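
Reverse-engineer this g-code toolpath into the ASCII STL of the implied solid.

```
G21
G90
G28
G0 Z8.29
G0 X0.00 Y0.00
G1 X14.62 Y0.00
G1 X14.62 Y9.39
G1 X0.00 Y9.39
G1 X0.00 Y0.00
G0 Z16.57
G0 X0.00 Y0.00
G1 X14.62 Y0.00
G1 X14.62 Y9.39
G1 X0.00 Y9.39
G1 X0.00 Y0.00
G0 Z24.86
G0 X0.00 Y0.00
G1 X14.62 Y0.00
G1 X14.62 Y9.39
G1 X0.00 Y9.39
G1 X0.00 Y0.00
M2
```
solid part
  facet normal 0.0000 0.0000 -1.0000
    outer loop
      vertex 14.62 9.39 0.00
      vertex 14.62 0.00 0.00
      vertex 0.00 0.00 0.00
    endloop
  endfacet
  facet normal 0.0000 0.0000 -1.0000
    outer loop
      vertex 0.00 9.39 0.00
      vertex 14.62 9.39 0.00
      vertex 0.00 0.00 0.00
    endloop
  endfacet
  facet normal 0.0000 0.0000 1.0000
    outer loop
      vertex 0.00 0.00 24.86
      vertex 14.62 0.00 24.86
      vertex 14.62 9.39 24.86
    endloop
  endfacet
  facet normal 0.0000 0.0000 1.0000
    outer loop
      vertex 0.00 0.00 24.86
      vertex 14.62 9.39 24.86
      vertex 0.00 9.39 24.86
    endloop
  endfacet
  facet normal 0.0000 -1.0000 0.0000
    outer loop
      vertex 0.00 0.00 0.00
      vertex 14.62 0.00 0.00
      vertex 14.62 0.00 24.86
    endloop
  endfacet
  facet normal 0.0000 -1.0000 0.0000
    outer loop
      vertex 0.00 0.00 0.00
      vertex 14.62 0.00 24.86
      vertex 0.00 0.00 24.86
    endloop
  endfacet
  facet normal 0.0000 1.0000 0.0000
    outer loop
      vertex 14.62 9.39 24.86
      vertex 14.62 9.39 0.00
      vertex 0.00 9.39 0.00
    endloop
  endfacet
  facet normal 0.0000 1.0000 0.0000
    outer loop
      vertex 0.00 9.39 24.86
      vertex 14.62 9.39 24.86
      vertex 0.00 9.39 0.00
    endloop
  endfacet
  facet normal -1.0000 0.0000 0.0000
    outer loop
      vertex 0.00 9.39 24.86
      vertex 0.00 9.39 0.00
      vertex 0.00 0.00 0.00
    endloop
  endfacet
  facet normal -1.0000 0.0000 0.0000
    outer loop
      vertex 0.00 0.00 24.86
      vertex 0.00 9.39 24.86
      vertex 0.00 0.00 0.00
    endloop
  endfacet
  facet normal 1.0000 0.0000 0.0000
    outer loop
      vertex 14.62 0.00 0.00
      vertex 14.62 9.39 0.00
      vertex 14.62 9.39 24.86
    endloop
  endfacet
  facet normal 1.0000 0.0000 0.0000
    outer loop
      vertex 14.62 0.00 0.00
      vertex 14.62 9.39 24.86
      vertex 14.62 0.00 24.86
    endloop
  endfacet
endsolid part

The G0 Z moves step by Δz≈8.29 mm. Every layer's G1 loop is the same polygon, so the solid is a straight extrusion of it from z=0 to z≈24.9. Closing with flat bottom and top caps and triangulating gives 12 facets — a rectangular box, roughly 14.6 × 9.39 mm footprint and 24.9 mm tall.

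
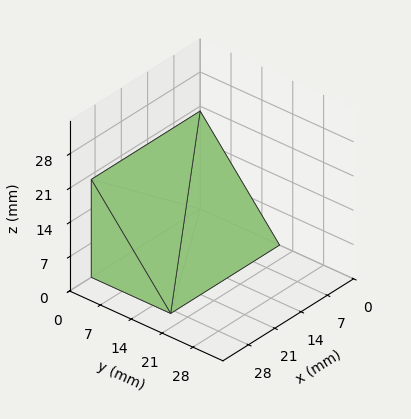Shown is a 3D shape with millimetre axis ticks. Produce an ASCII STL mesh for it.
Reading the render: the shape is a wedge (ramp): 29 × 18 mm base, rising to 20 mm along the y=0 edge and sloping linearly to z=0 at y=18 (dimensions read to the nearest mm from the axis ticks). For the STL, each face is triangulated and given an outward normal.

solid part
  facet normal 0.0000 0.0000 -1.0000
    outer loop
      vertex 29.000 18.000 0.000
      vertex 29.000 0.000 0.000
      vertex 0.000 0.000 0.000
    endloop
  endfacet
  facet normal 0.0000 0.0000 -1.0000
    outer loop
      vertex 0.000 18.000 0.000
      vertex 29.000 18.000 0.000
      vertex 0.000 0.000 0.000
    endloop
  endfacet
  facet normal 0.0000 -1.0000 0.0000
    outer loop
      vertex 0.000 0.000 0.000
      vertex 29.000 0.000 0.000
      vertex 29.000 0.000 20.000
    endloop
  endfacet
  facet normal 0.0000 -1.0000 0.0000
    outer loop
      vertex 0.000 0.000 0.000
      vertex 29.000 0.000 20.000
      vertex 0.000 0.000 20.000
    endloop
  endfacet
  facet normal 0.0000 0.7433 0.6690
    outer loop
      vertex 0.000 0.000 20.000
      vertex 29.000 0.000 20.000
      vertex 29.000 18.000 0.000
    endloop
  endfacet
  facet normal 0.0000 0.7433 0.6690
    outer loop
      vertex 0.000 0.000 20.000
      vertex 29.000 18.000 0.000
      vertex 0.000 18.000 0.000
    endloop
  endfacet
  facet normal -1.0000 0.0000 0.0000
    outer loop
      vertex 0.000 0.000 20.000
      vertex 0.000 18.000 0.000
      vertex 0.000 0.000 0.000
    endloop
  endfacet
  facet normal 1.0000 0.0000 0.0000
    outer loop
      vertex 29.000 0.000 0.000
      vertex 29.000 18.000 0.000
      vertex 29.000 0.000 20.000
    endloop
  endfacet
endsolid part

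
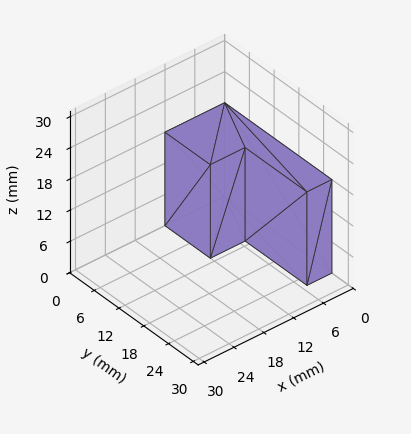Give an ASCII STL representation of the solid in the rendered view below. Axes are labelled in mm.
Reading the render: the shape is an L-shaped prism: outer 12 × 26 mm, arm thicknesses ≈ 11 mm (horizontal) and 5 mm (vertical), extruded 18 mm in z (dimensions read to the nearest mm from the axis ticks). For the STL, each face is triangulated and given an outward normal.

solid part
  facet normal 0.0000 0.0000 -1.0000
    outer loop
      vertex 12.0 11.0 0.0
      vertex 12.0 0.0 0.0
      vertex 0.0 0.0 0.0
    endloop
  endfacet
  facet normal 0.0000 0.0000 -1.0000
    outer loop
      vertex 5.0 11.0 0.0
      vertex 12.0 11.0 0.0
      vertex 0.0 0.0 0.0
    endloop
  endfacet
  facet normal 0.0000 0.0000 -1.0000
    outer loop
      vertex 5.0 26.0 0.0
      vertex 5.0 11.0 0.0
      vertex 0.0 0.0 0.0
    endloop
  endfacet
  facet normal 0.0000 0.0000 -1.0000
    outer loop
      vertex 0.0 26.0 0.0
      vertex 5.0 26.0 0.0
      vertex 0.0 0.0 0.0
    endloop
  endfacet
  facet normal 0.0000 0.0000 1.0000
    outer loop
      vertex 0.0 0.0 18.0
      vertex 12.0 0.0 18.0
      vertex 12.0 11.0 18.0
    endloop
  endfacet
  facet normal 0.0000 0.0000 1.0000
    outer loop
      vertex 0.0 0.0 18.0
      vertex 12.0 11.0 18.0
      vertex 5.0 11.0 18.0
    endloop
  endfacet
  facet normal 0.0000 0.0000 1.0000
    outer loop
      vertex 0.0 0.0 18.0
      vertex 5.0 11.0 18.0
      vertex 5.0 26.0 18.0
    endloop
  endfacet
  facet normal 0.0000 0.0000 1.0000
    outer loop
      vertex 0.0 0.0 18.0
      vertex 5.0 26.0 18.0
      vertex 0.0 26.0 18.0
    endloop
  endfacet
  facet normal 0.0000 -1.0000 0.0000
    outer loop
      vertex 0.0 0.0 0.0
      vertex 12.0 0.0 0.0
      vertex 12.0 0.0 18.0
    endloop
  endfacet
  facet normal 0.0000 -1.0000 0.0000
    outer loop
      vertex 0.0 0.0 0.0
      vertex 12.0 0.0 18.0
      vertex 0.0 0.0 18.0
    endloop
  endfacet
  facet normal 1.0000 0.0000 0.0000
    outer loop
      vertex 12.0 0.0 0.0
      vertex 12.0 11.0 0.0
      vertex 12.0 11.0 18.0
    endloop
  endfacet
  facet normal 1.0000 0.0000 0.0000
    outer loop
      vertex 12.0 0.0 0.0
      vertex 12.0 11.0 18.0
      vertex 12.0 0.0 18.0
    endloop
  endfacet
  facet normal 0.0000 1.0000 0.0000
    outer loop
      vertex 12.0 11.0 0.0
      vertex 5.0 11.0 0.0
      vertex 5.0 11.0 18.0
    endloop
  endfacet
  facet normal 0.0000 1.0000 0.0000
    outer loop
      vertex 12.0 11.0 0.0
      vertex 5.0 11.0 18.0
      vertex 12.0 11.0 18.0
    endloop
  endfacet
  facet normal 1.0000 0.0000 0.0000
    outer loop
      vertex 5.0 11.0 0.0
      vertex 5.0 26.0 0.0
      vertex 5.0 26.0 18.0
    endloop
  endfacet
  facet normal 1.0000 0.0000 0.0000
    outer loop
      vertex 5.0 11.0 0.0
      vertex 5.0 26.0 18.0
      vertex 5.0 11.0 18.0
    endloop
  endfacet
  facet normal 0.0000 1.0000 0.0000
    outer loop
      vertex 5.0 26.0 0.0
      vertex 0.0 26.0 0.0
      vertex 0.0 26.0 18.0
    endloop
  endfacet
  facet normal 0.0000 1.0000 0.0000
    outer loop
      vertex 5.0 26.0 0.0
      vertex 0.0 26.0 18.0
      vertex 5.0 26.0 18.0
    endloop
  endfacet
  facet normal -1.0000 0.0000 0.0000
    outer loop
      vertex 0.0 26.0 0.0
      vertex 0.0 0.0 0.0
      vertex 0.0 0.0 18.0
    endloop
  endfacet
  facet normal -1.0000 0.0000 0.0000
    outer loop
      vertex 0.0 26.0 0.0
      vertex 0.0 0.0 18.0
      vertex 0.0 26.0 18.0
    endloop
  endfacet
endsolid part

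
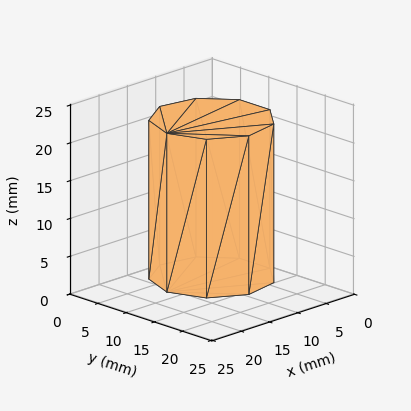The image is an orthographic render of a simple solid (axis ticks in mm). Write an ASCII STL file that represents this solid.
Reading the render: the shape is a regular 9-sided prism (a cylinder approximated with 9 flat sides), circumscribed radius ≈ 8 mm, height ≈ 21 mm (dimensions read to the nearest mm from the axis ticks). For the STL, each face is triangulated and given an outward normal.

solid part
  facet normal 0.0000 0.0000 -1.0000
    outer loop
      vertex 9.4 15.9 0.0
      vertex 14.1 13.1 0.0
      vertex 16.0 8.0 0.0
    endloop
  endfacet
  facet normal 0.0000 0.0000 -1.0000
    outer loop
      vertex 4.0 14.9 0.0
      vertex 9.4 15.9 0.0
      vertex 16.0 8.0 0.0
    endloop
  endfacet
  facet normal 0.0000 0.0000 -1.0000
    outer loop
      vertex 0.5 10.7 0.0
      vertex 4.0 14.9 0.0
      vertex 16.0 8.0 0.0
    endloop
  endfacet
  facet normal 0.0000 0.0000 -1.0000
    outer loop
      vertex 0.5 5.3 0.0
      vertex 0.5 10.7 0.0
      vertex 16.0 8.0 0.0
    endloop
  endfacet
  facet normal 0.0000 0.0000 -1.0000
    outer loop
      vertex 4.0 1.1 0.0
      vertex 0.5 5.3 0.0
      vertex 16.0 8.0 0.0
    endloop
  endfacet
  facet normal 0.0000 0.0000 -1.0000
    outer loop
      vertex 9.4 0.1 0.0
      vertex 4.0 1.1 0.0
      vertex 16.0 8.0 0.0
    endloop
  endfacet
  facet normal 0.0000 0.0000 -1.0000
    outer loop
      vertex 14.1 2.9 0.0
      vertex 9.4 0.1 0.0
      vertex 16.0 8.0 0.0
    endloop
  endfacet
  facet normal 0.0000 0.0000 1.0000
    outer loop
      vertex 16.0 8.0 21.0
      vertex 14.1 13.1 21.0
      vertex 9.4 15.9 21.0
    endloop
  endfacet
  facet normal 0.0000 0.0000 1.0000
    outer loop
      vertex 16.0 8.0 21.0
      vertex 9.4 15.9 21.0
      vertex 4.0 14.9 21.0
    endloop
  endfacet
  facet normal 0.0000 0.0000 1.0000
    outer loop
      vertex 16.0 8.0 21.0
      vertex 4.0 14.9 21.0
      vertex 0.5 10.7 21.0
    endloop
  endfacet
  facet normal 0.0000 0.0000 1.0000
    outer loop
      vertex 16.0 8.0 21.0
      vertex 0.5 10.7 21.0
      vertex 0.5 5.3 21.0
    endloop
  endfacet
  facet normal 0.0000 0.0000 1.0000
    outer loop
      vertex 16.0 8.0 21.0
      vertex 0.5 5.3 21.0
      vertex 4.0 1.1 21.0
    endloop
  endfacet
  facet normal 0.0000 0.0000 1.0000
    outer loop
      vertex 16.0 8.0 21.0
      vertex 4.0 1.1 21.0
      vertex 9.4 0.1 21.0
    endloop
  endfacet
  facet normal 0.0000 0.0000 1.0000
    outer loop
      vertex 16.0 8.0 21.0
      vertex 9.4 0.1 21.0
      vertex 14.1 2.9 21.0
    endloop
  endfacet
  facet normal 0.9371 0.3491 0.0000
    outer loop
      vertex 16.0 8.0 0.0
      vertex 14.1 13.1 0.0
      vertex 14.1 13.1 21.0
    endloop
  endfacet
  facet normal 0.9371 0.3491 0.0000
    outer loop
      vertex 16.0 8.0 0.0
      vertex 14.1 13.1 21.0
      vertex 16.0 8.0 21.0
    endloop
  endfacet
  facet normal 0.5118 0.8591 0.0000
    outer loop
      vertex 14.1 13.1 0.0
      vertex 9.4 15.9 0.0
      vertex 9.4 15.9 21.0
    endloop
  endfacet
  facet normal 0.5118 0.8591 0.0000
    outer loop
      vertex 14.1 13.1 0.0
      vertex 9.4 15.9 21.0
      vertex 14.1 13.1 21.0
    endloop
  endfacet
  facet normal -0.1821 0.9833 0.0000
    outer loop
      vertex 9.4 15.9 0.0
      vertex 4.0 14.9 0.0
      vertex 4.0 14.9 21.0
    endloop
  endfacet
  facet normal -0.1821 0.9833 0.0000
    outer loop
      vertex 9.4 15.9 0.0
      vertex 4.0 14.9 21.0
      vertex 9.4 15.9 21.0
    endloop
  endfacet
  facet normal -0.7682 0.6402 0.0000
    outer loop
      vertex 4.0 14.9 0.0
      vertex 0.5 10.7 0.0
      vertex 0.5 10.7 21.0
    endloop
  endfacet
  facet normal -0.7682 0.6402 0.0000
    outer loop
      vertex 4.0 14.9 0.0
      vertex 0.5 10.7 21.0
      vertex 4.0 14.9 21.0
    endloop
  endfacet
  facet normal -1.0000 0.0000 0.0000
    outer loop
      vertex 0.5 10.7 0.0
      vertex 0.5 5.3 0.0
      vertex 0.5 5.3 21.0
    endloop
  endfacet
  facet normal -1.0000 0.0000 0.0000
    outer loop
      vertex 0.5 10.7 0.0
      vertex 0.5 5.3 21.0
      vertex 0.5 10.7 21.0
    endloop
  endfacet
  facet normal -0.7682 -0.6402 0.0000
    outer loop
      vertex 0.5 5.3 0.0
      vertex 4.0 1.1 0.0
      vertex 4.0 1.1 21.0
    endloop
  endfacet
  facet normal -0.7682 -0.6402 0.0000
    outer loop
      vertex 0.5 5.3 0.0
      vertex 4.0 1.1 21.0
      vertex 0.5 5.3 21.0
    endloop
  endfacet
  facet normal -0.1821 -0.9833 0.0000
    outer loop
      vertex 4.0 1.1 0.0
      vertex 9.4 0.1 0.0
      vertex 9.4 0.1 21.0
    endloop
  endfacet
  facet normal -0.1821 -0.9833 0.0000
    outer loop
      vertex 4.0 1.1 0.0
      vertex 9.4 0.1 21.0
      vertex 4.0 1.1 21.0
    endloop
  endfacet
  facet normal 0.5118 -0.8591 0.0000
    outer loop
      vertex 9.4 0.1 0.0
      vertex 14.1 2.9 0.0
      vertex 14.1 2.9 21.0
    endloop
  endfacet
  facet normal 0.5118 -0.8591 0.0000
    outer loop
      vertex 9.4 0.1 0.0
      vertex 14.1 2.9 21.0
      vertex 9.4 0.1 21.0
    endloop
  endfacet
  facet normal 0.9371 -0.3491 0.0000
    outer loop
      vertex 14.1 2.9 0.0
      vertex 16.0 8.0 0.0
      vertex 16.0 8.0 21.0
    endloop
  endfacet
  facet normal 0.9371 -0.3491 0.0000
    outer loop
      vertex 14.1 2.9 0.0
      vertex 16.0 8.0 21.0
      vertex 14.1 2.9 21.0
    endloop
  endfacet
endsolid part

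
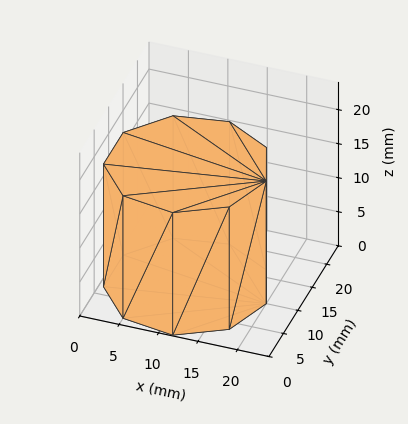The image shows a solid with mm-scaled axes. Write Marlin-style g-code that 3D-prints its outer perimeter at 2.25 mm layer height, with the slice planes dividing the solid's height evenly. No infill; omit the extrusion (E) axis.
Reading the render: the shape is a regular 9-sided prism (a cylinder approximated with 9 flat sides), circumscribed radius ≈ 10 mm, height ≈ 18 mm (dimensions read to the nearest mm from the axis ticks). For the g-code, the solid's height is divided into equal slices at the stated Δz and each level perimeter traced with G1 moves after a G0 lift.

; perimeter-only toolpath
G21 ; units = mm
G90 ; absolute positioning
G28 ; home
; layer 1
G0 Z2.25
G0 X20.00 Y10.00
G1 X17.66 Y16.43
G1 X11.74 Y19.85
G1 X5.00 Y18.66
G1 X0.60 Y13.42
G1 X0.60 Y6.58
G1 X5.00 Y1.34
G1 X11.74 Y0.15
G1 X17.66 Y3.57
G1 X20.00 Y10.00
; layer 2
G0 Z4.50
G0 X20.00 Y10.00
G1 X17.66 Y16.43
G1 X11.74 Y19.85
G1 X5.00 Y18.66
G1 X0.60 Y13.42
G1 X0.60 Y6.58
G1 X5.00 Y1.34
G1 X11.74 Y0.15
G1 X17.66 Y3.57
G1 X20.00 Y10.00
; layer 3
G0 Z6.75
G0 X20.00 Y10.00
G1 X17.66 Y16.43
G1 X11.74 Y19.85
G1 X5.00 Y18.66
G1 X0.60 Y13.42
G1 X0.60 Y6.58
G1 X5.00 Y1.34
G1 X11.74 Y0.15
G1 X17.66 Y3.57
G1 X20.00 Y10.00
; layer 4
G0 Z9.00
G0 X20.00 Y10.00
G1 X17.66 Y16.43
G1 X11.74 Y19.85
G1 X5.00 Y18.66
G1 X0.60 Y13.42
G1 X0.60 Y6.58
G1 X5.00 Y1.34
G1 X11.74 Y0.15
G1 X17.66 Y3.57
G1 X20.00 Y10.00
; layer 5
G0 Z11.25
G0 X20.00 Y10.00
G1 X17.66 Y16.43
G1 X11.74 Y19.85
G1 X5.00 Y18.66
G1 X0.60 Y13.42
G1 X0.60 Y6.58
G1 X5.00 Y1.34
G1 X11.74 Y0.15
G1 X17.66 Y3.57
G1 X20.00 Y10.00
; layer 6
G0 Z13.50
G0 X20.00 Y10.00
G1 X17.66 Y16.43
G1 X11.74 Y19.85
G1 X5.00 Y18.66
G1 X0.60 Y13.42
G1 X0.60 Y6.58
G1 X5.00 Y1.34
G1 X11.74 Y0.15
G1 X17.66 Y3.57
G1 X20.00 Y10.00
; layer 7
G0 Z15.75
G0 X20.00 Y10.00
G1 X17.66 Y16.43
G1 X11.74 Y19.85
G1 X5.00 Y18.66
G1 X0.60 Y13.42
G1 X0.60 Y6.58
G1 X5.00 Y1.34
G1 X11.74 Y0.15
G1 X17.66 Y3.57
G1 X20.00 Y10.00
; layer 8
G0 Z18.00
G0 X20.00 Y10.00
G1 X17.66 Y16.43
G1 X11.74 Y19.85
G1 X5.00 Y18.66
G1 X0.60 Y13.42
G1 X0.60 Y6.58
G1 X5.00 Y1.34
G1 X11.74 Y0.15
G1 X17.66 Y3.57
G1 X20.00 Y10.00
M2 ; end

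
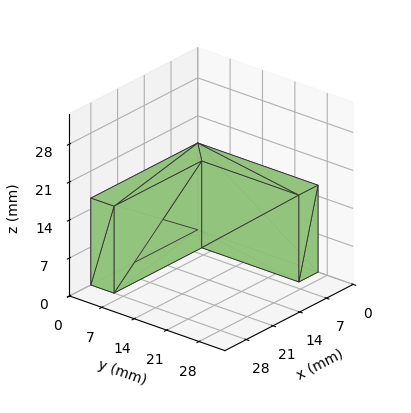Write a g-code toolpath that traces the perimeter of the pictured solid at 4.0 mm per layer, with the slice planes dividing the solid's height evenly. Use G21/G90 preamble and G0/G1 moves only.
Reading the render: the shape is an L-shaped prism: outer 28 × 26 mm, arm thicknesses ≈ 5 mm (horizontal) and 5 mm (vertical), extruded 16 mm in z (dimensions read to the nearest mm from the axis ticks). For the g-code, the solid's height is divided into equal slices at the stated Δz and each level perimeter traced with G1 moves after a G0 lift.

; perimeter-only toolpath
G21 ; units = mm
G90 ; absolute positioning
G28 ; home
; layer 1
G0 Z4.0
G0 X0.0 Y0.0
G1 X28.0 Y0.0
G1 X28.0 Y5.0
G1 X5.0 Y5.0
G1 X5.0 Y26.0
G1 X0.0 Y26.0
G1 X0.0 Y0.0
; layer 2
G0 Z8.0
G0 X0.0 Y0.0
G1 X28.0 Y0.0
G1 X28.0 Y5.0
G1 X5.0 Y5.0
G1 X5.0 Y26.0
G1 X0.0 Y26.0
G1 X0.0 Y0.0
; layer 3
G0 Z12.0
G0 X0.0 Y0.0
G1 X28.0 Y0.0
G1 X28.0 Y5.0
G1 X5.0 Y5.0
G1 X5.0 Y26.0
G1 X0.0 Y26.0
G1 X0.0 Y0.0
; layer 4
G0 Z16.0
G0 X0.0 Y0.0
G1 X28.0 Y0.0
G1 X28.0 Y5.0
G1 X5.0 Y5.0
G1 X5.0 Y26.0
G1 X0.0 Y26.0
G1 X0.0 Y0.0
M2 ; end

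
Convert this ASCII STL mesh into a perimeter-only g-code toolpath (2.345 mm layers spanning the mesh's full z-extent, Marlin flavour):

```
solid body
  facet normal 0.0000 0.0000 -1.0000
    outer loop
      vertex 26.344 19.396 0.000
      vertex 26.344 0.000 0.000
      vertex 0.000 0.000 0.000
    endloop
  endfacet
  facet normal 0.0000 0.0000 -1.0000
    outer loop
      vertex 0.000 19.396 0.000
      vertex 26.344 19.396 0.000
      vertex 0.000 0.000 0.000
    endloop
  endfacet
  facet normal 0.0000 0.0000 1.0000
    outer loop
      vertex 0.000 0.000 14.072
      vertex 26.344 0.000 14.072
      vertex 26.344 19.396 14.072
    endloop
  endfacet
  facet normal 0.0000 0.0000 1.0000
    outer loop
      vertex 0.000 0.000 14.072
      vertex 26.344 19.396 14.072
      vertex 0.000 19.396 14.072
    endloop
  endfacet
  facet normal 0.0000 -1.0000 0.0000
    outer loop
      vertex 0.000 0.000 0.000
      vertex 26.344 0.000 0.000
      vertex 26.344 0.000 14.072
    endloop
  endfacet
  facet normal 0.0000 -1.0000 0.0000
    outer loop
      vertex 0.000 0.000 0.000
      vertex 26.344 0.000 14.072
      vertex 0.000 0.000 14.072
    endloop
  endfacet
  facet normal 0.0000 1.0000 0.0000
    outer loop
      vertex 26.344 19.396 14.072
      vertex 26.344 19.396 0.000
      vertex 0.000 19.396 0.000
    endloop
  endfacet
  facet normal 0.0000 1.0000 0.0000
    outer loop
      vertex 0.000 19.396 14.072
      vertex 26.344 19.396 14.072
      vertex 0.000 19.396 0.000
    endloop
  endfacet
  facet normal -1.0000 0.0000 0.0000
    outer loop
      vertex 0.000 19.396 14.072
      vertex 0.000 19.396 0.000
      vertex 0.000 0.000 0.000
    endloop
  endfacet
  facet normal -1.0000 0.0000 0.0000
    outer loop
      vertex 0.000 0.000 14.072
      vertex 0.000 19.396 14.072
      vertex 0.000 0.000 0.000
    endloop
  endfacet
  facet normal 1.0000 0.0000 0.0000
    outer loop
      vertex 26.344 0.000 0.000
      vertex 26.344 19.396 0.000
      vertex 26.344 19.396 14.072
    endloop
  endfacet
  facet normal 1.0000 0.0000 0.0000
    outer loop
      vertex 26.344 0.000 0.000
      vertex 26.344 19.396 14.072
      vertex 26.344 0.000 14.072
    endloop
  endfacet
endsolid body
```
; perimeter-only toolpath
G21 ; units = mm
G90 ; absolute positioning
G28 ; home
; layer 1
G0 Z2.345
G0 X0.000 Y0.000
G1 X26.344 Y0.000
G1 X26.344 Y19.396
G1 X0.000 Y19.396
G1 X0.000 Y0.000
; layer 2
G0 Z4.691
G0 X0.000 Y0.000
G1 X26.344 Y0.000
G1 X26.344 Y19.396
G1 X0.000 Y19.396
G1 X0.000 Y0.000
; layer 3
G0 Z7.036
G0 X0.000 Y0.000
G1 X26.344 Y0.000
G1 X26.344 Y19.396
G1 X0.000 Y19.396
G1 X0.000 Y0.000
; layer 4
G0 Z9.381
G0 X0.000 Y0.000
G1 X26.344 Y0.000
G1 X26.344 Y19.396
G1 X0.000 Y19.396
G1 X0.000 Y0.000
; layer 5
G0 Z11.727
G0 X0.000 Y0.000
G1 X26.344 Y0.000
G1 X26.344 Y19.396
G1 X0.000 Y19.396
G1 X0.000 Y0.000
; layer 6
G0 Z14.072
G0 X0.000 Y0.000
G1 X26.344 Y0.000
G1 X26.344 Y19.396
G1 X0.000 Y19.396
G1 X0.000 Y0.000
M2 ; end

The solid is a rectangular box, roughly 26.3 × 19.4 mm footprint and 14.1 mm tall. Slicing at Δz = 2.345 mm — 6 equal slices spanning the solid's height, so layer i sits at z = i·h/6 — gives 6 non-empty perimeters. Each is a 4-segment closed polygon; G0 lifts to the layer z and rapids to the start vertex, then G1 traces the edges.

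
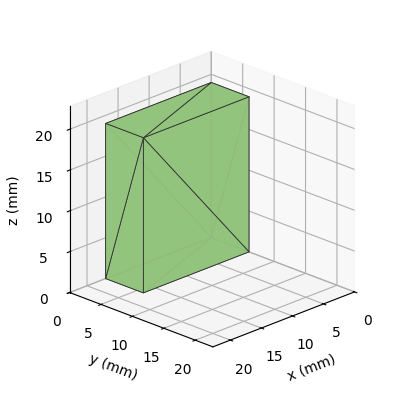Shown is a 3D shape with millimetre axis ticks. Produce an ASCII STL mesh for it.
Reading the render: the shape is a rectangular box, roughly 17 × 6 mm footprint and 19 mm tall (dimensions read to the nearest mm from the axis ticks). For the STL, each face is triangulated and given an outward normal.

solid part
  facet normal 0.0000 0.0000 -1.0000
    outer loop
      vertex 17.0 6.0 0.0
      vertex 17.0 0.0 0.0
      vertex 0.0 0.0 0.0
    endloop
  endfacet
  facet normal 0.0000 0.0000 -1.0000
    outer loop
      vertex 0.0 6.0 0.0
      vertex 17.0 6.0 0.0
      vertex 0.0 0.0 0.0
    endloop
  endfacet
  facet normal 0.0000 0.0000 1.0000
    outer loop
      vertex 0.0 0.0 19.0
      vertex 17.0 0.0 19.0
      vertex 17.0 6.0 19.0
    endloop
  endfacet
  facet normal 0.0000 0.0000 1.0000
    outer loop
      vertex 0.0 0.0 19.0
      vertex 17.0 6.0 19.0
      vertex 0.0 6.0 19.0
    endloop
  endfacet
  facet normal 0.0000 -1.0000 0.0000
    outer loop
      vertex 0.0 0.0 0.0
      vertex 17.0 0.0 0.0
      vertex 17.0 0.0 19.0
    endloop
  endfacet
  facet normal 0.0000 -1.0000 0.0000
    outer loop
      vertex 0.0 0.0 0.0
      vertex 17.0 0.0 19.0
      vertex 0.0 0.0 19.0
    endloop
  endfacet
  facet normal 0.0000 1.0000 0.0000
    outer loop
      vertex 17.0 6.0 19.0
      vertex 17.0 6.0 0.0
      vertex 0.0 6.0 0.0
    endloop
  endfacet
  facet normal 0.0000 1.0000 0.0000
    outer loop
      vertex 0.0 6.0 19.0
      vertex 17.0 6.0 19.0
      vertex 0.0 6.0 0.0
    endloop
  endfacet
  facet normal -1.0000 0.0000 0.0000
    outer loop
      vertex 0.0 6.0 19.0
      vertex 0.0 6.0 0.0
      vertex 0.0 0.0 0.0
    endloop
  endfacet
  facet normal -1.0000 0.0000 0.0000
    outer loop
      vertex 0.0 0.0 19.0
      vertex 0.0 6.0 19.0
      vertex 0.0 0.0 0.0
    endloop
  endfacet
  facet normal 1.0000 0.0000 0.0000
    outer loop
      vertex 17.0 0.0 0.0
      vertex 17.0 6.0 0.0
      vertex 17.0 6.0 19.0
    endloop
  endfacet
  facet normal 1.0000 0.0000 0.0000
    outer loop
      vertex 17.0 0.0 0.0
      vertex 17.0 6.0 19.0
      vertex 17.0 0.0 19.0
    endloop
  endfacet
endsolid part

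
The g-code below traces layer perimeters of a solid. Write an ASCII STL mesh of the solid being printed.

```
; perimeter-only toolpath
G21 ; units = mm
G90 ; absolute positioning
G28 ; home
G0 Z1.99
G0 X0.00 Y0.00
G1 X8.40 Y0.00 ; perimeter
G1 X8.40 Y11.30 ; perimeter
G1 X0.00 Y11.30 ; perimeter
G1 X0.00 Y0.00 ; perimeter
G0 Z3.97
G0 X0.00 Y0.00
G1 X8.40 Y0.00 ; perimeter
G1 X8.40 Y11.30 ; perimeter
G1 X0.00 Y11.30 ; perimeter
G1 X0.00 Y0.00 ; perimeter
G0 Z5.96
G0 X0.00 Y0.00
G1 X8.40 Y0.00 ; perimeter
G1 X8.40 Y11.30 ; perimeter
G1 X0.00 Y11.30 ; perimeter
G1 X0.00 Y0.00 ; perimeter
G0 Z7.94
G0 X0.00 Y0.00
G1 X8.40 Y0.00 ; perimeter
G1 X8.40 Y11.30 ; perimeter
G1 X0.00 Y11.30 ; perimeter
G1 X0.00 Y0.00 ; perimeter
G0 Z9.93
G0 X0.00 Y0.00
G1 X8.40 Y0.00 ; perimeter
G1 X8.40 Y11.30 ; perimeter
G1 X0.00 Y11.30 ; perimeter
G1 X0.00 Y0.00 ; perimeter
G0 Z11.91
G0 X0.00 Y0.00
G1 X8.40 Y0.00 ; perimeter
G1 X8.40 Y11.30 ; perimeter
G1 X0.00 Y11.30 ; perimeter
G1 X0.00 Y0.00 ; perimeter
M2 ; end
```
solid part
  facet normal 0.0000 0.0000 -1.0000
    outer loop
      vertex 8.40 11.30 0.00
      vertex 8.40 0.00 0.00
      vertex 0.00 0.00 0.00
    endloop
  endfacet
  facet normal 0.0000 0.0000 -1.0000
    outer loop
      vertex 0.00 11.30 0.00
      vertex 8.40 11.30 0.00
      vertex 0.00 0.00 0.00
    endloop
  endfacet
  facet normal 0.0000 0.0000 1.0000
    outer loop
      vertex 0.00 0.00 11.91
      vertex 8.40 0.00 11.91
      vertex 8.40 11.30 11.91
    endloop
  endfacet
  facet normal 0.0000 0.0000 1.0000
    outer loop
      vertex 0.00 0.00 11.91
      vertex 8.40 11.30 11.91
      vertex 0.00 11.30 11.91
    endloop
  endfacet
  facet normal 0.0000 -1.0000 0.0000
    outer loop
      vertex 0.00 0.00 0.00
      vertex 8.40 0.00 0.00
      vertex 8.40 0.00 11.91
    endloop
  endfacet
  facet normal 0.0000 -1.0000 0.0000
    outer loop
      vertex 0.00 0.00 0.00
      vertex 8.40 0.00 11.91
      vertex 0.00 0.00 11.91
    endloop
  endfacet
  facet normal 0.0000 1.0000 0.0000
    outer loop
      vertex 8.40 11.30 11.91
      vertex 8.40 11.30 0.00
      vertex 0.00 11.30 0.00
    endloop
  endfacet
  facet normal 0.0000 1.0000 0.0000
    outer loop
      vertex 0.00 11.30 11.91
      vertex 8.40 11.30 11.91
      vertex 0.00 11.30 0.00
    endloop
  endfacet
  facet normal -1.0000 0.0000 0.0000
    outer loop
      vertex 0.00 11.30 11.91
      vertex 0.00 11.30 0.00
      vertex 0.00 0.00 0.00
    endloop
  endfacet
  facet normal -1.0000 0.0000 0.0000
    outer loop
      vertex 0.00 0.00 11.91
      vertex 0.00 11.30 11.91
      vertex 0.00 0.00 0.00
    endloop
  endfacet
  facet normal 1.0000 0.0000 0.0000
    outer loop
      vertex 8.40 0.00 0.00
      vertex 8.40 11.30 0.00
      vertex 8.40 11.30 11.91
    endloop
  endfacet
  facet normal 1.0000 0.0000 0.0000
    outer loop
      vertex 8.40 0.00 0.00
      vertex 8.40 11.30 11.91
      vertex 8.40 0.00 11.91
    endloop
  endfacet
endsolid part

The G0 Z moves step by Δz≈1.99 mm. Every layer's G1 loop is the same polygon, so the solid is a straight extrusion of it from z=0 to z≈11.9. Closing with flat bottom and top caps and triangulating gives 12 facets — a rectangular box, roughly 8.4 × 11.3 mm footprint and 11.9 mm tall.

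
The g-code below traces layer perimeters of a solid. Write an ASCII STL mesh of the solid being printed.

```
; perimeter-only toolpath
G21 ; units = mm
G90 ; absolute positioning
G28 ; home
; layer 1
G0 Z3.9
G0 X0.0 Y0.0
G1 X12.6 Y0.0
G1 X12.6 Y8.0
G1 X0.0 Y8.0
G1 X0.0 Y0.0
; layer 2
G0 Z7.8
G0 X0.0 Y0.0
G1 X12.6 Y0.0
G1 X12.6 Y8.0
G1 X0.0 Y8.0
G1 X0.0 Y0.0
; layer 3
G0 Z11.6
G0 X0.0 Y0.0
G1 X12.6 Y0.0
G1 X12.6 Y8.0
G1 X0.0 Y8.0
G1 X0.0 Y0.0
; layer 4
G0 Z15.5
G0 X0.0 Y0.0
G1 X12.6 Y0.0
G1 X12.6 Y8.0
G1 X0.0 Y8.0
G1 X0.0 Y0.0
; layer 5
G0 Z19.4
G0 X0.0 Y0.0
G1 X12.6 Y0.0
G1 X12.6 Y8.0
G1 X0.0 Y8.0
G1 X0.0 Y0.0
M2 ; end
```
solid part
  facet normal 0.0000 0.0000 -1.0000
    outer loop
      vertex 12.6 8.0 0.0
      vertex 12.6 0.0 0.0
      vertex 0.0 0.0 0.0
    endloop
  endfacet
  facet normal 0.0000 0.0000 -1.0000
    outer loop
      vertex 0.0 8.0 0.0
      vertex 12.6 8.0 0.0
      vertex 0.0 0.0 0.0
    endloop
  endfacet
  facet normal 0.0000 0.0000 1.0000
    outer loop
      vertex 0.0 0.0 19.4
      vertex 12.6 0.0 19.4
      vertex 12.6 8.0 19.4
    endloop
  endfacet
  facet normal 0.0000 0.0000 1.0000
    outer loop
      vertex 0.0 0.0 19.4
      vertex 12.6 8.0 19.4
      vertex 0.0 8.0 19.4
    endloop
  endfacet
  facet normal 0.0000 -1.0000 0.0000
    outer loop
      vertex 0.0 0.0 0.0
      vertex 12.6 0.0 0.0
      vertex 12.6 0.0 19.4
    endloop
  endfacet
  facet normal 0.0000 -1.0000 0.0000
    outer loop
      vertex 0.0 0.0 0.0
      vertex 12.6 0.0 19.4
      vertex 0.0 0.0 19.4
    endloop
  endfacet
  facet normal 0.0000 1.0000 0.0000
    outer loop
      vertex 12.6 8.0 19.4
      vertex 12.6 8.0 0.0
      vertex 0.0 8.0 0.0
    endloop
  endfacet
  facet normal 0.0000 1.0000 0.0000
    outer loop
      vertex 0.0 8.0 19.4
      vertex 12.6 8.0 19.4
      vertex 0.0 8.0 0.0
    endloop
  endfacet
  facet normal -1.0000 0.0000 0.0000
    outer loop
      vertex 0.0 8.0 19.4
      vertex 0.0 8.0 0.0
      vertex 0.0 0.0 0.0
    endloop
  endfacet
  facet normal -1.0000 0.0000 0.0000
    outer loop
      vertex 0.0 0.0 19.4
      vertex 0.0 8.0 19.4
      vertex 0.0 0.0 0.0
    endloop
  endfacet
  facet normal 1.0000 0.0000 0.0000
    outer loop
      vertex 12.6 0.0 0.0
      vertex 12.6 8.0 0.0
      vertex 12.6 8.0 19.4
    endloop
  endfacet
  facet normal 1.0000 0.0000 0.0000
    outer loop
      vertex 12.6 0.0 0.0
      vertex 12.6 8.0 19.4
      vertex 12.6 0.0 19.4
    endloop
  endfacet
endsolid part

The G0 Z moves step by Δz≈3.9 mm. Every layer's G1 loop is the same polygon, so the solid is a straight extrusion of it from z=0 to z≈19.4. Closing with flat bottom and top caps and triangulating gives 12 facets — a rectangular box, roughly 12.6 × 8 mm footprint and 19.4 mm tall.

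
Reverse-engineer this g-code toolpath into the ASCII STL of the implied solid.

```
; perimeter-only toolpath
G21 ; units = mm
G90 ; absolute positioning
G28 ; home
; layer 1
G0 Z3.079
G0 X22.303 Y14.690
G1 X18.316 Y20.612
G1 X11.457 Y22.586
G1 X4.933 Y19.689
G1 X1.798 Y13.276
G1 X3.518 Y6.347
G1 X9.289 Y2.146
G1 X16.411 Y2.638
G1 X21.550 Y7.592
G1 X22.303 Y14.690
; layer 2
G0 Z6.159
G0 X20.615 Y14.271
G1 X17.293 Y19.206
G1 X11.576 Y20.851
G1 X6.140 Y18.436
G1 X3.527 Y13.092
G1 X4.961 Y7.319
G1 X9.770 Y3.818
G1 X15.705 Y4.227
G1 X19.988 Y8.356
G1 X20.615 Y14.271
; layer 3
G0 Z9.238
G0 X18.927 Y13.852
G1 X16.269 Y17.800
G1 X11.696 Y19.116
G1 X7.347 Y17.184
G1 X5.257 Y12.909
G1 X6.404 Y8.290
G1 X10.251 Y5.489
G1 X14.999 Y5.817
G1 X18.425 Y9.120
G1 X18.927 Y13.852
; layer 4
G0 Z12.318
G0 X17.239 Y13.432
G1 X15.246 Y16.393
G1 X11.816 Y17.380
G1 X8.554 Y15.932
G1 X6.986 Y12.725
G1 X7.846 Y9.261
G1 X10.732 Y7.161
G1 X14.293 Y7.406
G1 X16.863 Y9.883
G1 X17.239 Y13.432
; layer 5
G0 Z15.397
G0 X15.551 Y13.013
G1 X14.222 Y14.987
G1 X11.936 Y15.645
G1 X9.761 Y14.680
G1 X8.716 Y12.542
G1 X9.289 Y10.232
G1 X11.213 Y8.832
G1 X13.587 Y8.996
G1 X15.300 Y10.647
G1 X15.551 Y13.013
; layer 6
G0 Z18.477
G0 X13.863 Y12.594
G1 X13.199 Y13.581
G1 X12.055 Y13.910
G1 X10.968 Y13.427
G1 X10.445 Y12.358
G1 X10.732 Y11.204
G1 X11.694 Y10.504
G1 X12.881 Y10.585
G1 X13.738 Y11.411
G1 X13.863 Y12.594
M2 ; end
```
solid part
  facet normal 0.0000 0.0000 -1.0000
    outer loop
      vertex 11.337 24.321 0.000
      vertex 19.340 22.018 0.000
      vertex 23.991 15.109 0.000
    endloop
  endfacet
  facet normal 0.0000 0.0000 -1.0000
    outer loop
      vertex 3.726 20.941 0.000
      vertex 11.337 24.321 0.000
      vertex 23.991 15.109 0.000
    endloop
  endfacet
  facet normal 0.0000 0.0000 -1.0000
    outer loop
      vertex 0.068 13.459 0.000
      vertex 3.726 20.941 0.000
      vertex 23.991 15.109 0.000
    endloop
  endfacet
  facet normal 0.0000 0.0000 -1.0000
    outer loop
      vertex 2.075 5.376 0.000
      vertex 0.068 13.459 0.000
      vertex 23.991 15.109 0.000
    endloop
  endfacet
  facet normal 0.0000 0.0000 -1.0000
    outer loop
      vertex 8.808 0.475 0.000
      vertex 2.075 5.376 0.000
      vertex 23.991 15.109 0.000
    endloop
  endfacet
  facet normal 0.0000 0.0000 -1.0000
    outer loop
      vertex 17.117 1.048 0.000
      vertex 8.808 0.475 0.000
      vertex 23.991 15.109 0.000
    endloop
  endfacet
  facet normal 0.0000 0.0000 -1.0000
    outer loop
      vertex 23.113 6.828 0.000
      vertex 17.117 1.048 0.000
      vertex 23.991 15.109 0.000
    endloop
  endfacet
  facet normal 0.7327 0.4933 0.4688
    outer loop
      vertex 23.991 15.109 0.000
      vertex 19.340 22.018 0.000
      vertex 12.175 12.175 21.556
    endloop
  endfacet
  facet normal 0.2443 0.8489 0.4688
    outer loop
      vertex 19.340 22.018 0.000
      vertex 11.337 24.321 0.000
      vertex 12.175 12.175 21.556
    endloop
  endfacet
  facet normal -0.3585 0.8073 0.4688
    outer loop
      vertex 11.337 24.321 0.000
      vertex 3.726 20.941 0.000
      vertex 12.175 12.175 21.556
    endloop
  endfacet
  facet normal -0.7935 0.3880 0.4688
    outer loop
      vertex 3.726 20.941 0.000
      vertex 0.068 13.459 0.000
      vertex 12.175 12.175 21.556
    endloop
  endfacet
  facet normal -0.8573 -0.2129 0.4688
    outer loop
      vertex 0.068 13.459 0.000
      vertex 2.075 5.376 0.000
      vertex 12.175 12.175 21.556
    endloop
  endfacet
  facet normal -0.5198 -0.7141 0.4688
    outer loop
      vertex 2.075 5.376 0.000
      vertex 8.808 0.475 0.000
      vertex 12.175 12.175 21.556
    endloop
  endfacet
  facet normal 0.0608 -0.8812 0.4688
    outer loop
      vertex 8.808 0.475 0.000
      vertex 17.117 1.048 0.000
      vertex 12.175 12.175 21.556
    endloop
  endfacet
  facet normal 0.6130 -0.6359 0.4688
    outer loop
      vertex 17.117 1.048 0.000
      vertex 23.113 6.828 0.000
      vertex 12.175 12.175 21.556
    endloop
  endfacet
  facet normal 0.8784 -0.0931 0.4688
    outer loop
      vertex 23.113 6.828 0.000
      vertex 23.991 15.109 0.000
      vertex 12.175 12.175 21.556
    endloop
  endfacet
endsolid part

The G0 Z moves step by Δz≈3.079 mm. The G1 loops shrink linearly with z, so the solid tapers from its base footprint up to z≈21.6. Closing with a flat bottom cap and the tapered top and triangulating gives 16 facets — a regular 9-sided pyramid, base circumscribed radius ≈ 12.2 mm, apex at z ≈ 21.6 mm.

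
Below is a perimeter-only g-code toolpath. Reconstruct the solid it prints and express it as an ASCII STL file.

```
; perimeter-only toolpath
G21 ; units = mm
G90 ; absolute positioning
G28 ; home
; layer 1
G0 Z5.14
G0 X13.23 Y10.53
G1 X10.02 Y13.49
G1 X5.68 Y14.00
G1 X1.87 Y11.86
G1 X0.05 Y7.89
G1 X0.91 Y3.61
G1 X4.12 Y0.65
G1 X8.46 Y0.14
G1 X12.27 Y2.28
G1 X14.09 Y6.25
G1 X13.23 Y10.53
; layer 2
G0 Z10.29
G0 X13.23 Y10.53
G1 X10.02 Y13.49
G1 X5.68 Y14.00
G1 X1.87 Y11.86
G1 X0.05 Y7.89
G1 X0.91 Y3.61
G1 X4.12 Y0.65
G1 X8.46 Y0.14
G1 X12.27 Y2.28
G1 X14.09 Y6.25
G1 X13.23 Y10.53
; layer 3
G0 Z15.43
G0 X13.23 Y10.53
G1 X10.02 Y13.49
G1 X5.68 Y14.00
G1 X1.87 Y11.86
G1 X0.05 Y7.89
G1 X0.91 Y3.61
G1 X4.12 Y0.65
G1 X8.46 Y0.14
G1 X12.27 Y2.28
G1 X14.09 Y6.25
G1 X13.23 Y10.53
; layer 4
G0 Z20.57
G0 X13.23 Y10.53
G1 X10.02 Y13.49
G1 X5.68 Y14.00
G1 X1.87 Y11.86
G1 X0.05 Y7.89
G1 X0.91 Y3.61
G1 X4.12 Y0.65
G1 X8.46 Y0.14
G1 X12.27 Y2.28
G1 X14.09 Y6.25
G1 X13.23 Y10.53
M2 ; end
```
solid part
  facet normal 0.0000 0.0000 -1.0000
    outer loop
      vertex 5.68 14.00 0.00
      vertex 10.02 13.49 0.00
      vertex 13.23 10.53 0.00
    endloop
  endfacet
  facet normal 0.0000 0.0000 -1.0000
    outer loop
      vertex 1.87 11.86 0.00
      vertex 5.68 14.00 0.00
      vertex 13.23 10.53 0.00
    endloop
  endfacet
  facet normal 0.0000 0.0000 -1.0000
    outer loop
      vertex 0.05 7.89 0.00
      vertex 1.87 11.86 0.00
      vertex 13.23 10.53 0.00
    endloop
  endfacet
  facet normal 0.0000 0.0000 -1.0000
    outer loop
      vertex 0.91 3.61 0.00
      vertex 0.05 7.89 0.00
      vertex 13.23 10.53 0.00
    endloop
  endfacet
  facet normal 0.0000 0.0000 -1.0000
    outer loop
      vertex 4.12 0.65 0.00
      vertex 0.91 3.61 0.00
      vertex 13.23 10.53 0.00
    endloop
  endfacet
  facet normal 0.0000 0.0000 -1.0000
    outer loop
      vertex 8.46 0.14 0.00
      vertex 4.12 0.65 0.00
      vertex 13.23 10.53 0.00
    endloop
  endfacet
  facet normal 0.0000 0.0000 -1.0000
    outer loop
      vertex 12.27 2.28 0.00
      vertex 8.46 0.14 0.00
      vertex 13.23 10.53 0.00
    endloop
  endfacet
  facet normal 0.0000 0.0000 -1.0000
    outer loop
      vertex 14.09 6.25 0.00
      vertex 12.27 2.28 0.00
      vertex 13.23 10.53 0.00
    endloop
  endfacet
  facet normal 0.0000 0.0000 1.0000
    outer loop
      vertex 13.23 10.53 20.57
      vertex 10.02 13.49 20.57
      vertex 5.68 14.00 20.57
    endloop
  endfacet
  facet normal 0.0000 0.0000 1.0000
    outer loop
      vertex 13.23 10.53 20.57
      vertex 5.68 14.00 20.57
      vertex 1.87 11.86 20.57
    endloop
  endfacet
  facet normal 0.0000 0.0000 1.0000
    outer loop
      vertex 13.23 10.53 20.57
      vertex 1.87 11.86 20.57
      vertex 0.05 7.89 20.57
    endloop
  endfacet
  facet normal 0.0000 0.0000 1.0000
    outer loop
      vertex 13.23 10.53 20.57
      vertex 0.05 7.89 20.57
      vertex 0.91 3.61 20.57
    endloop
  endfacet
  facet normal 0.0000 0.0000 1.0000
    outer loop
      vertex 13.23 10.53 20.57
      vertex 0.91 3.61 20.57
      vertex 4.12 0.65 20.57
    endloop
  endfacet
  facet normal 0.0000 0.0000 1.0000
    outer loop
      vertex 13.23 10.53 20.57
      vertex 4.12 0.65 20.57
      vertex 8.46 0.14 20.57
    endloop
  endfacet
  facet normal 0.0000 0.0000 1.0000
    outer loop
      vertex 13.23 10.53 20.57
      vertex 8.46 0.14 20.57
      vertex 12.27 2.28 20.57
    endloop
  endfacet
  facet normal 0.0000 0.0000 1.0000
    outer loop
      vertex 13.23 10.53 20.57
      vertex 12.27 2.28 20.57
      vertex 14.09 6.25 20.57
    endloop
  endfacet
  facet normal 0.6779 0.7352 0.0000
    outer loop
      vertex 13.23 10.53 0.00
      vertex 10.02 13.49 0.00
      vertex 10.02 13.49 20.57
    endloop
  endfacet
  facet normal 0.6779 0.7352 0.0000
    outer loop
      vertex 13.23 10.53 0.00
      vertex 10.02 13.49 20.57
      vertex 13.23 10.53 20.57
    endloop
  endfacet
  facet normal 0.1167 0.9932 0.0000
    outer loop
      vertex 10.02 13.49 0.00
      vertex 5.68 14.00 0.00
      vertex 5.68 14.00 20.57
    endloop
  endfacet
  facet normal 0.1167 0.9932 0.0000
    outer loop
      vertex 10.02 13.49 0.00
      vertex 5.68 14.00 20.57
      vertex 10.02 13.49 20.57
    endloop
  endfacet
  facet normal -0.4897 0.8719 0.0000
    outer loop
      vertex 5.68 14.00 0.00
      vertex 1.87 11.86 0.00
      vertex 1.87 11.86 20.57
    endloop
  endfacet
  facet normal -0.4897 0.8719 0.0000
    outer loop
      vertex 5.68 14.00 0.00
      vertex 1.87 11.86 20.57
      vertex 5.68 14.00 20.57
    endloop
  endfacet
  facet normal -0.9090 0.4167 0.0000
    outer loop
      vertex 1.87 11.86 0.00
      vertex 0.05 7.89 0.00
      vertex 0.05 7.89 20.57
    endloop
  endfacet
  facet normal -0.9090 0.4167 0.0000
    outer loop
      vertex 1.87 11.86 0.00
      vertex 0.05 7.89 20.57
      vertex 1.87 11.86 20.57
    endloop
  endfacet
  facet normal -0.9804 -0.1970 0.0000
    outer loop
      vertex 0.05 7.89 0.00
      vertex 0.91 3.61 0.00
      vertex 0.91 3.61 20.57
    endloop
  endfacet
  facet normal -0.9804 -0.1970 0.0000
    outer loop
      vertex 0.05 7.89 0.00
      vertex 0.91 3.61 20.57
      vertex 0.05 7.89 20.57
    endloop
  endfacet
  facet normal -0.6779 -0.7352 0.0000
    outer loop
      vertex 0.91 3.61 0.00
      vertex 4.12 0.65 0.00
      vertex 4.12 0.65 20.57
    endloop
  endfacet
  facet normal -0.6779 -0.7352 0.0000
    outer loop
      vertex 0.91 3.61 0.00
      vertex 4.12 0.65 20.57
      vertex 0.91 3.61 20.57
    endloop
  endfacet
  facet normal -0.1167 -0.9932 0.0000
    outer loop
      vertex 4.12 0.65 0.00
      vertex 8.46 0.14 0.00
      vertex 8.46 0.14 20.57
    endloop
  endfacet
  facet normal -0.1167 -0.9932 0.0000
    outer loop
      vertex 4.12 0.65 0.00
      vertex 8.46 0.14 20.57
      vertex 4.12 0.65 20.57
    endloop
  endfacet
  facet normal 0.4897 -0.8719 0.0000
    outer loop
      vertex 8.46 0.14 0.00
      vertex 12.27 2.28 0.00
      vertex 12.27 2.28 20.57
    endloop
  endfacet
  facet normal 0.4897 -0.8719 0.0000
    outer loop
      vertex 8.46 0.14 0.00
      vertex 12.27 2.28 20.57
      vertex 8.46 0.14 20.57
    endloop
  endfacet
  facet normal 0.9090 -0.4167 0.0000
    outer loop
      vertex 12.27 2.28 0.00
      vertex 14.09 6.25 0.00
      vertex 14.09 6.25 20.57
    endloop
  endfacet
  facet normal 0.9090 -0.4167 0.0000
    outer loop
      vertex 12.27 2.28 0.00
      vertex 14.09 6.25 20.57
      vertex 12.27 2.28 20.57
    endloop
  endfacet
  facet normal 0.9804 0.1970 0.0000
    outer loop
      vertex 14.09 6.25 0.00
      vertex 13.23 10.53 0.00
      vertex 13.23 10.53 20.57
    endloop
  endfacet
  facet normal 0.9804 0.1970 0.0000
    outer loop
      vertex 14.09 6.25 0.00
      vertex 13.23 10.53 20.57
      vertex 14.09 6.25 20.57
    endloop
  endfacet
endsolid part

The G0 Z moves step by Δz≈5.14 mm. Every layer's G1 loop is the same polygon, so the solid is a straight extrusion of it from z=0 to z≈20.6. Closing with flat bottom and top caps and triangulating gives 36 facets — a regular 10-sided prism (a cylinder approximated with 10 flat sides), circumscribed radius ≈ 7.07 mm, height ≈ 20.6 mm.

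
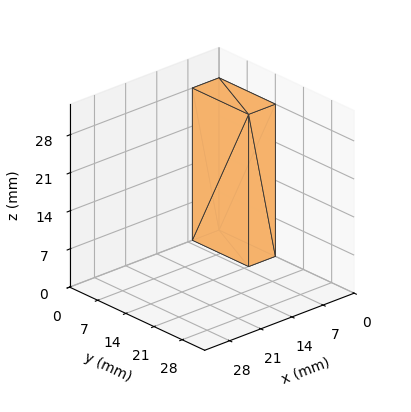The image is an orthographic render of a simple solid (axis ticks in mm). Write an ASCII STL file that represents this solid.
Reading the render: the shape is a rectangular box, roughly 6 × 14 mm footprint and 28 mm tall (dimensions read to the nearest mm from the axis ticks). For the STL, each face is triangulated and given an outward normal.

solid part
  facet normal 0.0000 0.0000 -1.0000
    outer loop
      vertex 6.0 14.0 0.0
      vertex 6.0 0.0 0.0
      vertex 0.0 0.0 0.0
    endloop
  endfacet
  facet normal 0.0000 0.0000 -1.0000
    outer loop
      vertex 0.0 14.0 0.0
      vertex 6.0 14.0 0.0
      vertex 0.0 0.0 0.0
    endloop
  endfacet
  facet normal 0.0000 0.0000 1.0000
    outer loop
      vertex 0.0 0.0 28.0
      vertex 6.0 0.0 28.0
      vertex 6.0 14.0 28.0
    endloop
  endfacet
  facet normal 0.0000 0.0000 1.0000
    outer loop
      vertex 0.0 0.0 28.0
      vertex 6.0 14.0 28.0
      vertex 0.0 14.0 28.0
    endloop
  endfacet
  facet normal 0.0000 -1.0000 0.0000
    outer loop
      vertex 0.0 0.0 0.0
      vertex 6.0 0.0 0.0
      vertex 6.0 0.0 28.0
    endloop
  endfacet
  facet normal 0.0000 -1.0000 0.0000
    outer loop
      vertex 0.0 0.0 0.0
      vertex 6.0 0.0 28.0
      vertex 0.0 0.0 28.0
    endloop
  endfacet
  facet normal 0.0000 1.0000 0.0000
    outer loop
      vertex 6.0 14.0 28.0
      vertex 6.0 14.0 0.0
      vertex 0.0 14.0 0.0
    endloop
  endfacet
  facet normal 0.0000 1.0000 0.0000
    outer loop
      vertex 0.0 14.0 28.0
      vertex 6.0 14.0 28.0
      vertex 0.0 14.0 0.0
    endloop
  endfacet
  facet normal -1.0000 0.0000 0.0000
    outer loop
      vertex 0.0 14.0 28.0
      vertex 0.0 14.0 0.0
      vertex 0.0 0.0 0.0
    endloop
  endfacet
  facet normal -1.0000 0.0000 0.0000
    outer loop
      vertex 0.0 0.0 28.0
      vertex 0.0 14.0 28.0
      vertex 0.0 0.0 0.0
    endloop
  endfacet
  facet normal 1.0000 0.0000 0.0000
    outer loop
      vertex 6.0 0.0 0.0
      vertex 6.0 14.0 0.0
      vertex 6.0 14.0 28.0
    endloop
  endfacet
  facet normal 1.0000 0.0000 0.0000
    outer loop
      vertex 6.0 0.0 0.0
      vertex 6.0 14.0 28.0
      vertex 6.0 0.0 28.0
    endloop
  endfacet
endsolid part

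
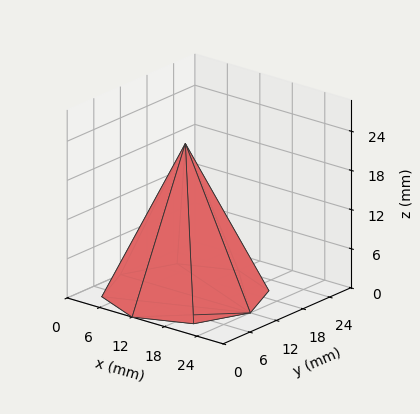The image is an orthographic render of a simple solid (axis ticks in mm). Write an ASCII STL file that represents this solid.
Reading the render: the shape is a regular 8-sided pyramid, base circumscribed radius ≈ 12 mm, apex at z ≈ 23 mm (dimensions read to the nearest mm from the axis ticks). For the STL, each face is triangulated and given an outward normal.

solid part
  facet normal 0.0000 0.0000 -1.0000
    outer loop
      vertex 12.000 24.000 0.000
      vertex 20.485 20.485 0.000
      vertex 24.000 12.000 0.000
    endloop
  endfacet
  facet normal 0.0000 0.0000 -1.0000
    outer loop
      vertex 3.515 20.485 0.000
      vertex 12.000 24.000 0.000
      vertex 24.000 12.000 0.000
    endloop
  endfacet
  facet normal 0.0000 0.0000 -1.0000
    outer loop
      vertex 0.000 12.000 0.000
      vertex 3.515 20.485 0.000
      vertex 24.000 12.000 0.000
    endloop
  endfacet
  facet normal 0.0000 0.0000 -1.0000
    outer loop
      vertex 3.515 3.515 0.000
      vertex 0.000 12.000 0.000
      vertex 24.000 12.000 0.000
    endloop
  endfacet
  facet normal 0.0000 0.0000 -1.0000
    outer loop
      vertex 12.000 0.000 0.000
      vertex 3.515 3.515 0.000
      vertex 24.000 12.000 0.000
    endloop
  endfacet
  facet normal 0.0000 0.0000 -1.0000
    outer loop
      vertex 20.485 3.515 0.000
      vertex 12.000 0.000 0.000
      vertex 24.000 12.000 0.000
    endloop
  endfacet
  facet normal 0.8322 0.3448 0.4342
    outer loop
      vertex 24.000 12.000 0.000
      vertex 20.485 20.485 0.000
      vertex 12.000 12.000 23.000
    endloop
  endfacet
  facet normal 0.3448 0.8322 0.4342
    outer loop
      vertex 20.485 20.485 0.000
      vertex 12.000 24.000 0.000
      vertex 12.000 12.000 23.000
    endloop
  endfacet
  facet normal -0.3448 0.8322 0.4342
    outer loop
      vertex 12.000 24.000 0.000
      vertex 3.515 20.485 0.000
      vertex 12.000 12.000 23.000
    endloop
  endfacet
  facet normal -0.8322 0.3448 0.4342
    outer loop
      vertex 3.515 20.485 0.000
      vertex 0.000 12.000 0.000
      vertex 12.000 12.000 23.000
    endloop
  endfacet
  facet normal -0.8322 -0.3448 0.4342
    outer loop
      vertex 0.000 12.000 0.000
      vertex 3.515 3.515 0.000
      vertex 12.000 12.000 23.000
    endloop
  endfacet
  facet normal -0.3448 -0.8322 0.4342
    outer loop
      vertex 3.515 3.515 0.000
      vertex 12.000 0.000 0.000
      vertex 12.000 12.000 23.000
    endloop
  endfacet
  facet normal 0.3448 -0.8322 0.4342
    outer loop
      vertex 12.000 0.000 0.000
      vertex 20.485 3.515 0.000
      vertex 12.000 12.000 23.000
    endloop
  endfacet
  facet normal 0.8322 -0.3448 0.4342
    outer loop
      vertex 20.485 3.515 0.000
      vertex 24.000 12.000 0.000
      vertex 12.000 12.000 23.000
    endloop
  endfacet
endsolid part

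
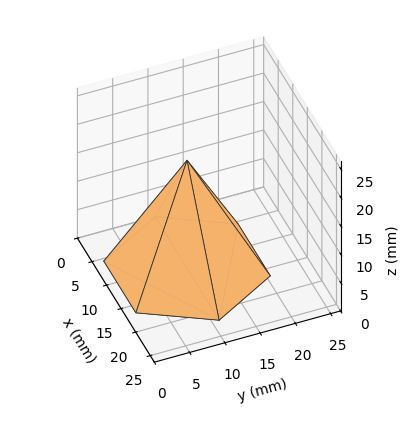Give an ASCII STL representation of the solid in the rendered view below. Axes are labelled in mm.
Reading the render: the shape is a regular 6-sided pyramid, base circumscribed radius ≈ 11 mm, apex at z ≈ 19 mm (dimensions read to the nearest mm from the axis ticks). For the STL, each face is triangulated and given an outward normal.

solid part
  facet normal 0.0000 0.0000 -1.0000
    outer loop
      vertex 5.500 20.526 0.000
      vertex 16.500 20.526 0.000
      vertex 22.000 11.000 0.000
    endloop
  endfacet
  facet normal 0.0000 0.0000 -1.0000
    outer loop
      vertex 0.000 11.000 0.000
      vertex 5.500 20.526 0.000
      vertex 22.000 11.000 0.000
    endloop
  endfacet
  facet normal 0.0000 0.0000 -1.0000
    outer loop
      vertex 5.500 1.474 0.000
      vertex 0.000 11.000 0.000
      vertex 22.000 11.000 0.000
    endloop
  endfacet
  facet normal 0.0000 0.0000 -1.0000
    outer loop
      vertex 16.500 1.474 0.000
      vertex 5.500 1.474 0.000
      vertex 22.000 11.000 0.000
    endloop
  endfacet
  facet normal 0.7742 0.4470 0.4482
    outer loop
      vertex 22.000 11.000 0.000
      vertex 16.500 20.526 0.000
      vertex 11.000 11.000 19.000
    endloop
  endfacet
  facet normal 0.0000 0.8939 0.4482
    outer loop
      vertex 16.500 20.526 0.000
      vertex 5.500 20.526 0.000
      vertex 11.000 11.000 19.000
    endloop
  endfacet
  facet normal -0.7742 0.4470 0.4482
    outer loop
      vertex 5.500 20.526 0.000
      vertex 0.000 11.000 0.000
      vertex 11.000 11.000 19.000
    endloop
  endfacet
  facet normal -0.7742 -0.4470 0.4482
    outer loop
      vertex 0.000 11.000 0.000
      vertex 5.500 1.474 0.000
      vertex 11.000 11.000 19.000
    endloop
  endfacet
  facet normal 0.0000 -0.8939 0.4482
    outer loop
      vertex 5.500 1.474 0.000
      vertex 16.500 1.474 0.000
      vertex 11.000 11.000 19.000
    endloop
  endfacet
  facet normal 0.7742 -0.4470 0.4482
    outer loop
      vertex 16.500 1.474 0.000
      vertex 22.000 11.000 0.000
      vertex 11.000 11.000 19.000
    endloop
  endfacet
endsolid part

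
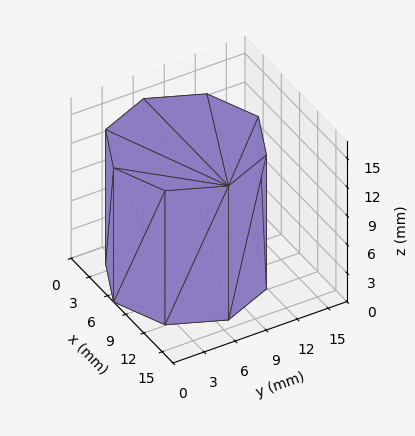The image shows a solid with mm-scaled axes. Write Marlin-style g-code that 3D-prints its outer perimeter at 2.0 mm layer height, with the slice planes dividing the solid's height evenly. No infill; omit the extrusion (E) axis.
Reading the render: the shape is a regular 8-sided prism (a cylinder approximated with 8 flat sides), circumscribed radius ≈ 7 mm, height ≈ 14 mm (dimensions read to the nearest mm from the axis ticks). For the g-code, the solid's height is divided into equal slices at the stated Δz and each level perimeter traced with G1 moves after a G0 lift.

; perimeter-only toolpath
G21 ; units = mm
G90 ; absolute positioning
G28 ; home
; layer 1
G0 Z2.0
G0 X14.0 Y7.0
G1 X11.9 Y11.9
G1 X7.0 Y14.0
G1 X2.1 Y11.9
G1 X0.0 Y7.0
G1 X2.1 Y2.1
G1 X7.0 Y0.0
G1 X11.9 Y2.1
G1 X14.0 Y7.0
; layer 2
G0 Z4.0
G0 X14.0 Y7.0
G1 X11.9 Y11.9
G1 X7.0 Y14.0
G1 X2.1 Y11.9
G1 X0.0 Y7.0
G1 X2.1 Y2.1
G1 X7.0 Y0.0
G1 X11.9 Y2.1
G1 X14.0 Y7.0
; layer 3
G0 Z6.0
G0 X14.0 Y7.0
G1 X11.9 Y11.9
G1 X7.0 Y14.0
G1 X2.1 Y11.9
G1 X0.0 Y7.0
G1 X2.1 Y2.1
G1 X7.0 Y0.0
G1 X11.9 Y2.1
G1 X14.0 Y7.0
; layer 4
G0 Z8.0
G0 X14.0 Y7.0
G1 X11.9 Y11.9
G1 X7.0 Y14.0
G1 X2.1 Y11.9
G1 X0.0 Y7.0
G1 X2.1 Y2.1
G1 X7.0 Y0.0
G1 X11.9 Y2.1
G1 X14.0 Y7.0
; layer 5
G0 Z10.0
G0 X14.0 Y7.0
G1 X11.9 Y11.9
G1 X7.0 Y14.0
G1 X2.1 Y11.9
G1 X0.0 Y7.0
G1 X2.1 Y2.1
G1 X7.0 Y0.0
G1 X11.9 Y2.1
G1 X14.0 Y7.0
; layer 6
G0 Z12.0
G0 X14.0 Y7.0
G1 X11.9 Y11.9
G1 X7.0 Y14.0
G1 X2.1 Y11.9
G1 X0.0 Y7.0
G1 X2.1 Y2.1
G1 X7.0 Y0.0
G1 X11.9 Y2.1
G1 X14.0 Y7.0
; layer 7
G0 Z14.0
G0 X14.0 Y7.0
G1 X11.9 Y11.9
G1 X7.0 Y14.0
G1 X2.1 Y11.9
G1 X0.0 Y7.0
G1 X2.1 Y2.1
G1 X7.0 Y0.0
G1 X11.9 Y2.1
G1 X14.0 Y7.0
M2 ; end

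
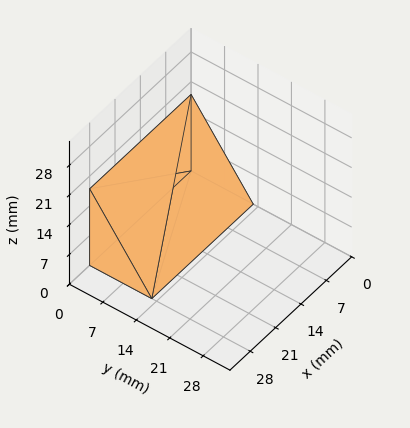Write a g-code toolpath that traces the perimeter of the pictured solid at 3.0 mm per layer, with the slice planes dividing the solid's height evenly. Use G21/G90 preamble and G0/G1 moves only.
Reading the render: the shape is a wedge (ramp): 28 × 13 mm base, rising to 18 mm along the y=0 edge and sloping linearly to z=0 at y=13 (dimensions read to the nearest mm from the axis ticks). For the g-code, the solid's height is divided into equal slices at the stated Δz and each level perimeter traced with G1 moves after a G0 lift.

; perimeter-only toolpath
G21 ; units = mm
G90 ; absolute positioning
G28 ; home
; layer 1
G0 Z3.0
G0 X0.0 Y0.0
G1 X28.0 Y0.0
G1 X28.0 Y10.8
G1 X0.0 Y10.8
G1 X0.0 Y0.0
; layer 2
G0 Z6.0
G0 X0.0 Y0.0
G1 X28.0 Y0.0
G1 X28.0 Y8.7
G1 X0.0 Y8.7
G1 X0.0 Y0.0
; layer 3
G0 Z9.0
G0 X0.0 Y0.0
G1 X28.0 Y0.0
G1 X28.0 Y6.5
G1 X0.0 Y6.5
G1 X0.0 Y0.0
; layer 4
G0 Z12.0
G0 X0.0 Y0.0
G1 X28.0 Y0.0
G1 X28.0 Y4.3
G1 X0.0 Y4.3
G1 X0.0 Y0.0
; layer 5
G0 Z15.0
G0 X0.0 Y0.0
G1 X28.0 Y0.0
G1 X28.0 Y2.2
G1 X0.0 Y2.2
G1 X0.0 Y0.0
M2 ; end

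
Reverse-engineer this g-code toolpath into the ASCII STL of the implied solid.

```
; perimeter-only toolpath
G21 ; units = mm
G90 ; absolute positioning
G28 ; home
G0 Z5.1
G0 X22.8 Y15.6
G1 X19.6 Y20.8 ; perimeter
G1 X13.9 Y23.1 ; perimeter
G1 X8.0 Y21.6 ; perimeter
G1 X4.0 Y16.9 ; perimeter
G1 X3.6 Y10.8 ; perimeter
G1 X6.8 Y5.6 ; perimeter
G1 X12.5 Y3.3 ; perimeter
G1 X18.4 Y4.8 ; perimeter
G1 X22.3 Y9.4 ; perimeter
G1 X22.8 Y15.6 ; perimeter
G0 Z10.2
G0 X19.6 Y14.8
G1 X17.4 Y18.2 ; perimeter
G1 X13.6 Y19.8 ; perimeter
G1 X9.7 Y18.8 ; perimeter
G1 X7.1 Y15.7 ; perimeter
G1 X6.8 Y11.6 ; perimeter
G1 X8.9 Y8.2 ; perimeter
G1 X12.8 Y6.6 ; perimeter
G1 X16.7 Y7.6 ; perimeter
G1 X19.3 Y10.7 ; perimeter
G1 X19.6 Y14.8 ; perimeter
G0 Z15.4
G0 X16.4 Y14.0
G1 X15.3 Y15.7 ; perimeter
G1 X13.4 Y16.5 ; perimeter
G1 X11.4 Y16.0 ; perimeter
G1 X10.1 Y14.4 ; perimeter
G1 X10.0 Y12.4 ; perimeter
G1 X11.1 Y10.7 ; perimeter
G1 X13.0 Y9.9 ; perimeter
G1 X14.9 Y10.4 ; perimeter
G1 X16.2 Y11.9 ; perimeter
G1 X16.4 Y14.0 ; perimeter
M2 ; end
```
solid part
  facet normal 0.0000 0.0000 -1.0000
    outer loop
      vertex 14.1 26.4 0.0
      vertex 21.7 23.3 0.0
      vertex 26.0 16.4 0.0
    endloop
  endfacet
  facet normal 0.0000 0.0000 -1.0000
    outer loop
      vertex 6.2 24.4 0.0
      vertex 14.1 26.4 0.0
      vertex 26.0 16.4 0.0
    endloop
  endfacet
  facet normal 0.0000 0.0000 -1.0000
    outer loop
      vertex 1.0 18.2 0.0
      vertex 6.2 24.4 0.0
      vertex 26.0 16.4 0.0
    endloop
  endfacet
  facet normal 0.0000 0.0000 -1.0000
    outer loop
      vertex 0.4 10.0 0.0
      vertex 1.0 18.2 0.0
      vertex 26.0 16.4 0.0
    endloop
  endfacet
  facet normal 0.0000 0.0000 -1.0000
    outer loop
      vertex 4.7 3.1 0.0
      vertex 0.4 10.0 0.0
      vertex 26.0 16.4 0.0
    endloop
  endfacet
  facet normal 0.0000 0.0000 -1.0000
    outer loop
      vertex 12.3 0.0 0.0
      vertex 4.7 3.1 0.0
      vertex 26.0 16.4 0.0
    endloop
  endfacet
  facet normal 0.0000 0.0000 -1.0000
    outer loop
      vertex 20.2 2.0 0.0
      vertex 12.3 0.0 0.0
      vertex 26.0 16.4 0.0
    endloop
  endfacet
  facet normal 0.0000 0.0000 -1.0000
    outer loop
      vertex 25.4 8.2 0.0
      vertex 20.2 2.0 0.0
      vertex 26.0 16.4 0.0
    endloop
  endfacet
  facet normal 0.7237 0.4510 0.5223
    outer loop
      vertex 26.0 16.4 0.0
      vertex 21.7 23.3 0.0
      vertex 13.2 13.2 20.5
    endloop
  endfacet
  facet normal 0.3220 0.7895 0.5225
    outer loop
      vertex 21.7 23.3 0.0
      vertex 14.1 26.4 0.0
      vertex 13.2 13.2 20.5
    endloop
  endfacet
  facet normal -0.2092 0.8263 0.5229
    outer loop
      vertex 14.1 26.4 0.0
      vertex 6.2 24.4 0.0
      vertex 13.2 13.2 20.5
    endloop
  endfacet
  facet normal -0.6533 0.5479 0.5224
    outer loop
      vertex 6.2 24.4 0.0
      vertex 1.0 18.2 0.0
      vertex 13.2 13.2 20.5
    endloop
  endfacet
  facet normal -0.8509 0.0623 0.5216
    outer loop
      vertex 1.0 18.2 0.0
      vertex 0.4 10.0 0.0
      vertex 13.2 13.2 20.5
    endloop
  endfacet
  facet normal -0.7237 -0.4510 0.5223
    outer loop
      vertex 0.4 10.0 0.0
      vertex 4.7 3.1 0.0
      vertex 13.2 13.2 20.5
    endloop
  endfacet
  facet normal -0.3220 -0.7895 0.5225
    outer loop
      vertex 4.7 3.1 0.0
      vertex 12.3 0.0 0.0
      vertex 13.2 13.2 20.5
    endloop
  endfacet
  facet normal 0.2092 -0.8263 0.5229
    outer loop
      vertex 12.3 0.0 0.0
      vertex 20.2 2.0 0.0
      vertex 13.2 13.2 20.5
    endloop
  endfacet
  facet normal 0.6533 -0.5479 0.5224
    outer loop
      vertex 20.2 2.0 0.0
      vertex 25.4 8.2 0.0
      vertex 13.2 13.2 20.5
    endloop
  endfacet
  facet normal 0.8509 -0.0623 0.5216
    outer loop
      vertex 25.4 8.2 0.0
      vertex 26.0 16.4 0.0
      vertex 13.2 13.2 20.5
    endloop
  endfacet
endsolid part

The G0 Z moves step by Δz≈5.1 mm. The G1 loops shrink linearly with z, so the solid tapers from its base footprint up to z≈20.5. Closing with a flat bottom cap and the tapered top and triangulating gives 18 facets — a regular 10-sided pyramid, base circumscribed radius ≈ 13.2 mm, apex at z ≈ 20.5 mm.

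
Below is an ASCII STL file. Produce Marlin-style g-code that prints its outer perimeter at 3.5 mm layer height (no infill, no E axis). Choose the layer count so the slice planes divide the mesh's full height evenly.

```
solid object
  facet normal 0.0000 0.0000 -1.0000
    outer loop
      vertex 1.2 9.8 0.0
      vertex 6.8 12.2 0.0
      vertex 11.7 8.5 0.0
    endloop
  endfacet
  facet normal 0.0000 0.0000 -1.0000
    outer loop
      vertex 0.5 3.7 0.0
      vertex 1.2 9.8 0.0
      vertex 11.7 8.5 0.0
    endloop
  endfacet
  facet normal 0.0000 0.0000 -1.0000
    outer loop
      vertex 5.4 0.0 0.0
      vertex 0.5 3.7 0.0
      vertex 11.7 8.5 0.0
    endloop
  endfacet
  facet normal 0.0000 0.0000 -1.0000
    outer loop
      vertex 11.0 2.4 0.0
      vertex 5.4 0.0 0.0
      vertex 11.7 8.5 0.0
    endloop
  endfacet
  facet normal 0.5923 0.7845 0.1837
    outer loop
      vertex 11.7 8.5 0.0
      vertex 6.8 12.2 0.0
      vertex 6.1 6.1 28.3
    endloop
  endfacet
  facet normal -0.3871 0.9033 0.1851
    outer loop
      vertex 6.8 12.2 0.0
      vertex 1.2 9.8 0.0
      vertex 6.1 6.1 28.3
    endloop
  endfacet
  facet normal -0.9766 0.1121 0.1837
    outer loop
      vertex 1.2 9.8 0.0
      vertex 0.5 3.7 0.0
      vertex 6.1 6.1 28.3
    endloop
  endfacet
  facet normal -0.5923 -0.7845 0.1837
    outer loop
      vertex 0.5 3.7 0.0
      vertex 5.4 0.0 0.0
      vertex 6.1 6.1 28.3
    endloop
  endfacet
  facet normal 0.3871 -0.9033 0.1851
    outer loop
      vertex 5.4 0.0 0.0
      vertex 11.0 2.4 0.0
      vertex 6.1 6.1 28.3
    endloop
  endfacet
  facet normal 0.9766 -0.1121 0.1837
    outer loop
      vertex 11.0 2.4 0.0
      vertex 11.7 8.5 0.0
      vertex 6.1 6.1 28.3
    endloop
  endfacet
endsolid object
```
; perimeter-only toolpath
G21 ; units = mm
G90 ; absolute positioning
G28 ; home
; layer 1
G0 Z3.5
G0 X11.0 Y8.2
G1 X6.7 Y11.4
G1 X1.8 Y9.3
G1 X1.2 Y4.0
G1 X5.5 Y0.8
G1 X10.4 Y2.9
G1 X11.0 Y8.2
; layer 2
G0 Z7.1
G0 X10.3 Y7.9
G1 X6.6 Y10.7
G1 X2.4 Y8.9
G1 X1.9 Y4.3
G1 X5.6 Y1.5
G1 X9.8 Y3.3
G1 X10.3 Y7.9
; layer 3
G0 Z10.6
G0 X9.6 Y7.6
G1 X6.5 Y9.9
G1 X3.0 Y8.4
G1 X2.6 Y4.6
G1 X5.7 Y2.3
G1 X9.2 Y3.8
G1 X9.6 Y7.6
; layer 4
G0 Z14.2
G0 X8.9 Y7.3
G1 X6.4 Y9.1
G1 X3.6 Y8.0
G1 X3.3 Y4.9
G1 X5.8 Y3.0
G1 X8.6 Y4.2
G1 X8.9 Y7.3
; layer 5
G0 Z17.7
G0 X8.2 Y7.0
G1 X6.4 Y8.4
G1 X4.3 Y7.5
G1 X4.0 Y5.2
G1 X5.8 Y3.8
G1 X7.9 Y4.7
G1 X8.2 Y7.0
; layer 6
G0 Z21.2
G0 X7.5 Y6.7
G1 X6.3 Y7.6
G1 X4.9 Y7.0
G1 X4.7 Y5.5
G1 X5.9 Y4.6
G1 X7.3 Y5.2
G1 X7.5 Y6.7
; layer 7
G0 Z24.8
G0 X6.8 Y6.4
G1 X6.2 Y6.9
G1 X5.5 Y6.6
G1 X5.4 Y5.8
G1 X6.0 Y5.3
G1 X6.7 Y5.6
G1 X6.8 Y6.4
M2 ; end

The solid is a regular 6-sided pyramid, base circumscribed radius ≈ 6.1 mm, apex at z ≈ 28.3 mm. Slicing at Δz = 3.5 mm — 8 equal slices spanning the solid's height, so layer i sits at z = i·h/8 — gives 7 non-empty perimeters. Each is a 6-segment closed polygon; G0 lifts to the layer z and rapids to the start vertex, then G1 traces the edges. The cross-section shrinks linearly with z (the slice at the apex is degenerate and omitted).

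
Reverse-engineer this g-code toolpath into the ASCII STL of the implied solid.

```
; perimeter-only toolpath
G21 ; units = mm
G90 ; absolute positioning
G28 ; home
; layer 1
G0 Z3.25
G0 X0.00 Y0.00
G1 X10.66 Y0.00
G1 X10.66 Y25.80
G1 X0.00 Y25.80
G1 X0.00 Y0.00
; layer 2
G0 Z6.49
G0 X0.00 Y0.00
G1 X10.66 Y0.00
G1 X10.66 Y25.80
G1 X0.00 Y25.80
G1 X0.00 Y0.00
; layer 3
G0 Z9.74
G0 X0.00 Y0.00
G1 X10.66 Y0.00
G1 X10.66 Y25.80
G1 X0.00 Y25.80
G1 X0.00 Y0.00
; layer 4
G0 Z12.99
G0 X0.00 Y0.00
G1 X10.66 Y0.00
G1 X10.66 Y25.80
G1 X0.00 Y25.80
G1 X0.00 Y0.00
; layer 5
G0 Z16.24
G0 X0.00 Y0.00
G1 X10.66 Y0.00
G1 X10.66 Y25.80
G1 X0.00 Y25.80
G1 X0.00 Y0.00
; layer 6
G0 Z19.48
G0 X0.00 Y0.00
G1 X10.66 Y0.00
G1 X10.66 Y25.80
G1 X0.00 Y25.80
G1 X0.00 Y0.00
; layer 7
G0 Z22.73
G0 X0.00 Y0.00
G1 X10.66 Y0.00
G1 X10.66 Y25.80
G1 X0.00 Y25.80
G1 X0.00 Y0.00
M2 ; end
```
solid part
  facet normal 0.0000 0.0000 -1.0000
    outer loop
      vertex 10.66 25.80 0.00
      vertex 10.66 0.00 0.00
      vertex 0.00 0.00 0.00
    endloop
  endfacet
  facet normal 0.0000 0.0000 -1.0000
    outer loop
      vertex 0.00 25.80 0.00
      vertex 10.66 25.80 0.00
      vertex 0.00 0.00 0.00
    endloop
  endfacet
  facet normal 0.0000 0.0000 1.0000
    outer loop
      vertex 0.00 0.00 22.73
      vertex 10.66 0.00 22.73
      vertex 10.66 25.80 22.73
    endloop
  endfacet
  facet normal 0.0000 0.0000 1.0000
    outer loop
      vertex 0.00 0.00 22.73
      vertex 10.66 25.80 22.73
      vertex 0.00 25.80 22.73
    endloop
  endfacet
  facet normal 0.0000 -1.0000 0.0000
    outer loop
      vertex 0.00 0.00 0.00
      vertex 10.66 0.00 0.00
      vertex 10.66 0.00 22.73
    endloop
  endfacet
  facet normal 0.0000 -1.0000 0.0000
    outer loop
      vertex 0.00 0.00 0.00
      vertex 10.66 0.00 22.73
      vertex 0.00 0.00 22.73
    endloop
  endfacet
  facet normal 0.0000 1.0000 0.0000
    outer loop
      vertex 10.66 25.80 22.73
      vertex 10.66 25.80 0.00
      vertex 0.00 25.80 0.00
    endloop
  endfacet
  facet normal 0.0000 1.0000 0.0000
    outer loop
      vertex 0.00 25.80 22.73
      vertex 10.66 25.80 22.73
      vertex 0.00 25.80 0.00
    endloop
  endfacet
  facet normal -1.0000 0.0000 0.0000
    outer loop
      vertex 0.00 25.80 22.73
      vertex 0.00 25.80 0.00
      vertex 0.00 0.00 0.00
    endloop
  endfacet
  facet normal -1.0000 0.0000 0.0000
    outer loop
      vertex 0.00 0.00 22.73
      vertex 0.00 25.80 22.73
      vertex 0.00 0.00 0.00
    endloop
  endfacet
  facet normal 1.0000 0.0000 0.0000
    outer loop
      vertex 10.66 0.00 0.00
      vertex 10.66 25.80 0.00
      vertex 10.66 25.80 22.73
    endloop
  endfacet
  facet normal 1.0000 0.0000 0.0000
    outer loop
      vertex 10.66 0.00 0.00
      vertex 10.66 25.80 22.73
      vertex 10.66 0.00 22.73
    endloop
  endfacet
endsolid part

The G0 Z moves step by Δz≈3.25 mm. Every layer's G1 loop is the same polygon, so the solid is a straight extrusion of it from z=0 to z≈22.7. Closing with flat bottom and top caps and triangulating gives 12 facets — a rectangular box, roughly 10.7 × 25.8 mm footprint and 22.7 mm tall.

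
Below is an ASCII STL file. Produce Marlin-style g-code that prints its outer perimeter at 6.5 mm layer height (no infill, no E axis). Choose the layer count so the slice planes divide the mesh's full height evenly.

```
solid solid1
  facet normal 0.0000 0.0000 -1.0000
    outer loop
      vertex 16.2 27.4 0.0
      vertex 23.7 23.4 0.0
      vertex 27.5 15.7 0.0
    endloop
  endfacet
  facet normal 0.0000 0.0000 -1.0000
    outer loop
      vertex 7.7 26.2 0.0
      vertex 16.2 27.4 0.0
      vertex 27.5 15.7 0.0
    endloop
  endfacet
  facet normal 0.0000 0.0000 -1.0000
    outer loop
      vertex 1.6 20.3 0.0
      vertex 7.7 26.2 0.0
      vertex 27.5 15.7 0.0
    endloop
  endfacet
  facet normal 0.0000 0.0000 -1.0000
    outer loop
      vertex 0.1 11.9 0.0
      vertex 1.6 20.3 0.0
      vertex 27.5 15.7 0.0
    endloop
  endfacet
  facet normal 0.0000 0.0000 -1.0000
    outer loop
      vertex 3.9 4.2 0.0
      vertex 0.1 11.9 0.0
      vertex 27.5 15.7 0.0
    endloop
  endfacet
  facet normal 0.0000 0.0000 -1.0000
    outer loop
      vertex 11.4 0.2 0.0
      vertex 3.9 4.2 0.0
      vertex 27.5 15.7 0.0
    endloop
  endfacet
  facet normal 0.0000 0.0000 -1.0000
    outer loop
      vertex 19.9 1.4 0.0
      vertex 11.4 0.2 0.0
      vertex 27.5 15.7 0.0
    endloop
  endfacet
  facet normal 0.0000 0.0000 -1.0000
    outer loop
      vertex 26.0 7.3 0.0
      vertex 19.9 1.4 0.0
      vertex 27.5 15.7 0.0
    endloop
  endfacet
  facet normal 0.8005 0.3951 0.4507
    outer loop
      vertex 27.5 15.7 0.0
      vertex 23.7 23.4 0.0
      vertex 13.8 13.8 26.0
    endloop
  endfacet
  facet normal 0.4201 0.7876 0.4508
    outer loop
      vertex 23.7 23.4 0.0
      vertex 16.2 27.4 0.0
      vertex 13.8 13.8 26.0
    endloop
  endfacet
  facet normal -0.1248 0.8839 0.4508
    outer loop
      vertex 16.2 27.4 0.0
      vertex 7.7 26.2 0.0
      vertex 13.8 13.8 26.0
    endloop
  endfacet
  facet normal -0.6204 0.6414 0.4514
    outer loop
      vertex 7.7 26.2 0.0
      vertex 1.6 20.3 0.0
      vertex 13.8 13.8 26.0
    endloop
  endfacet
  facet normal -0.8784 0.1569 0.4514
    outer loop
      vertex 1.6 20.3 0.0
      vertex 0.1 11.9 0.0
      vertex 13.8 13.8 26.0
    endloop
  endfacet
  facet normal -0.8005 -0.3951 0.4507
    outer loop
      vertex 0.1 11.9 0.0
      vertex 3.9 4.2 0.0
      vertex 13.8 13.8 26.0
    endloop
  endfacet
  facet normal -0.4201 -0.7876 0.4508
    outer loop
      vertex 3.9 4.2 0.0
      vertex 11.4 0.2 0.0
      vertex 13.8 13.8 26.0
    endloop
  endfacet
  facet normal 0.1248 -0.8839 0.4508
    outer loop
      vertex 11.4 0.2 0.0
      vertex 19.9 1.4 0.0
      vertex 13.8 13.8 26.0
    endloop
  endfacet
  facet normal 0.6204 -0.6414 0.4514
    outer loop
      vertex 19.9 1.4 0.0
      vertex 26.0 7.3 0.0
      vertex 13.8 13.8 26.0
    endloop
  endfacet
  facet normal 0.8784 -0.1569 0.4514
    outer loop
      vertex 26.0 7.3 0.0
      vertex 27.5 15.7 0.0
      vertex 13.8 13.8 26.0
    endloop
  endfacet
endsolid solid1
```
; perimeter-only toolpath
G21 ; units = mm
G90 ; absolute positioning
G28 ; home
; layer 1
G0 Z6.5
G0 X24.1 Y15.2
G1 X21.2 Y21.0
G1 X15.6 Y24.0
G1 X9.2 Y23.1
G1 X4.7 Y18.7
G1 X3.5 Y12.4
G1 X6.4 Y6.6
G1 X12.0 Y3.6
G1 X18.4 Y4.5
G1 X22.9 Y8.9
G1 X24.1 Y15.2
; layer 2
G0 Z13.0
G0 X20.6 Y14.8
G1 X18.8 Y18.6
G1 X15.0 Y20.6
G1 X10.8 Y20.0
G1 X7.7 Y17.1
G1 X7.0 Y12.9
G1 X8.8 Y9.0
G1 X12.6 Y7.0
G1 X16.9 Y7.6
G1 X19.9 Y10.6
G1 X20.6 Y14.8
; layer 3
G0 Z19.5
G0 X17.2 Y14.3
G1 X16.3 Y16.2
G1 X14.4 Y17.2
G1 X12.3 Y16.9
G1 X10.8 Y15.4
G1 X10.4 Y13.3
G1 X11.3 Y11.4
G1 X13.2 Y10.4
G1 X15.3 Y10.7
G1 X16.9 Y12.2
G1 X17.2 Y14.3
M2 ; end

The solid is a regular 10-sided pyramid, base circumscribed radius ≈ 13.8 mm, apex at z ≈ 26 mm. Slicing at Δz = 6.5 mm — 4 equal slices spanning the solid's height, so layer i sits at z = i·h/4 — gives 3 non-empty perimeters. Each is a 10-segment closed polygon; G0 lifts to the layer z and rapids to the start vertex, then G1 traces the edges. The cross-section shrinks linearly with z (the slice at the apex is degenerate and omitted).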